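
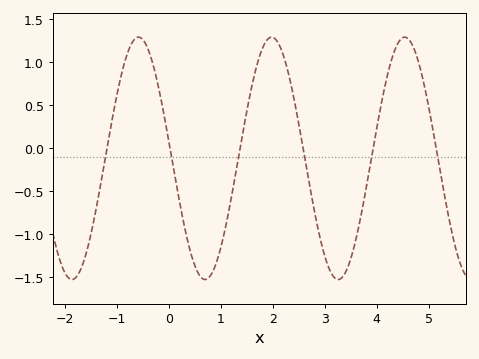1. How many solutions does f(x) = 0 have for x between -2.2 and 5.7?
6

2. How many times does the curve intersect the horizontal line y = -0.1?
6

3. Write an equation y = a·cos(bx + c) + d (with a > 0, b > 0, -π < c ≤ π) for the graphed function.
y = 1.41cos(2.5x + 1.4) - 0.12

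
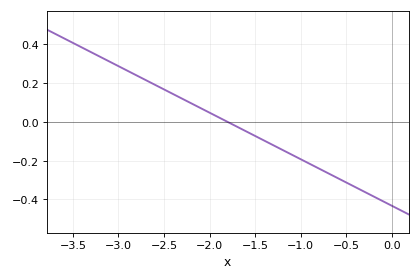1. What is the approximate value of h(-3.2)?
0.336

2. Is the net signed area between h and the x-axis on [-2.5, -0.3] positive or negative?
negative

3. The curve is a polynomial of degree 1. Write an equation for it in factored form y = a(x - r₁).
y = -0.24(x + 1.8)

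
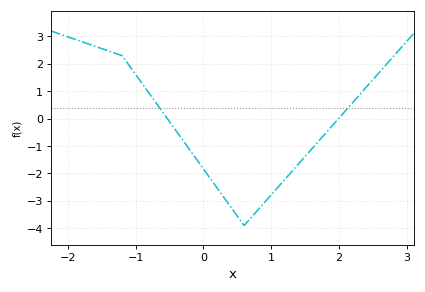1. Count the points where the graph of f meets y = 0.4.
2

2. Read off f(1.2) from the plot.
-2.2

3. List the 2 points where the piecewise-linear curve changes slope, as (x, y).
(-1.2, 2.3); (0.6, -3.9)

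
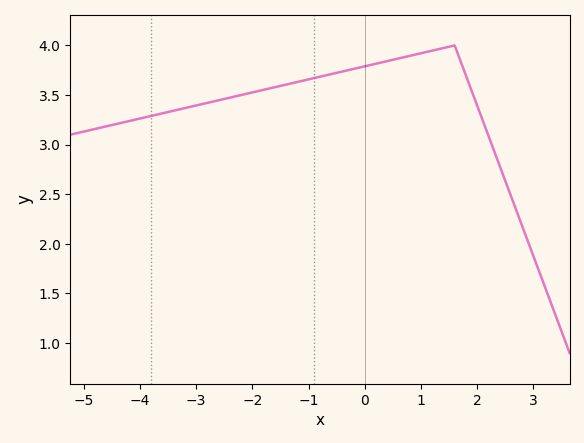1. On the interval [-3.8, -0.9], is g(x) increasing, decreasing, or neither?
increasing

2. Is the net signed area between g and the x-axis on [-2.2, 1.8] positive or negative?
positive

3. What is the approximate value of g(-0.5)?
3.72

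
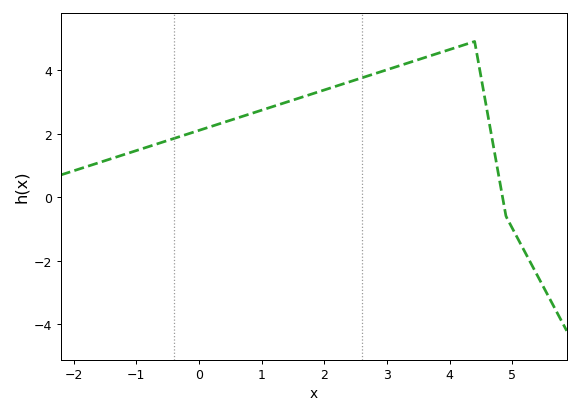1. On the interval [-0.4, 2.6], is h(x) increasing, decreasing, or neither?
increasing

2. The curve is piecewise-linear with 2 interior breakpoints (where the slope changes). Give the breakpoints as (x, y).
(4.4, 4.9); (4.9, -0.6)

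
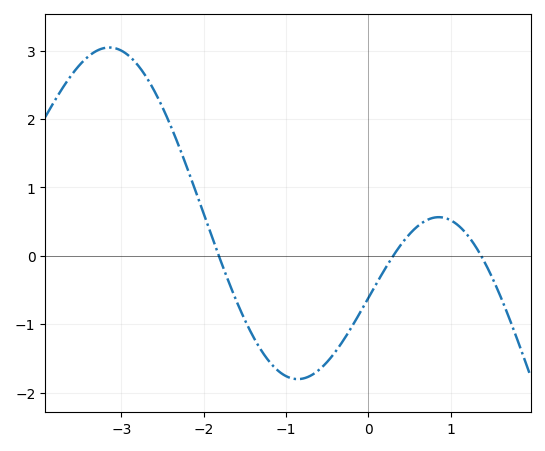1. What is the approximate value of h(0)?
-0.6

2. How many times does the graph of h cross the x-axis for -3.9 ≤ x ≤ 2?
3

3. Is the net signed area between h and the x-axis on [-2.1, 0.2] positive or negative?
negative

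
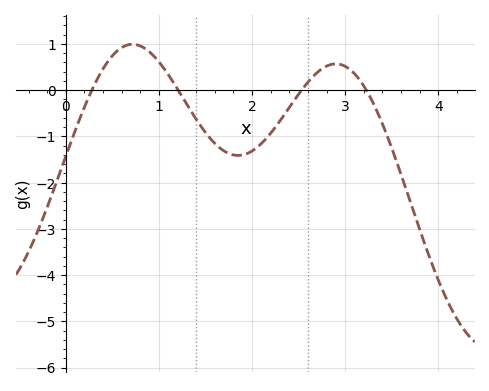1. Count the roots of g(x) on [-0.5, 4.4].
4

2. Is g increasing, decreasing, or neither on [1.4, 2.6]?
neither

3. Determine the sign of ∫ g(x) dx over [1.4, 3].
negative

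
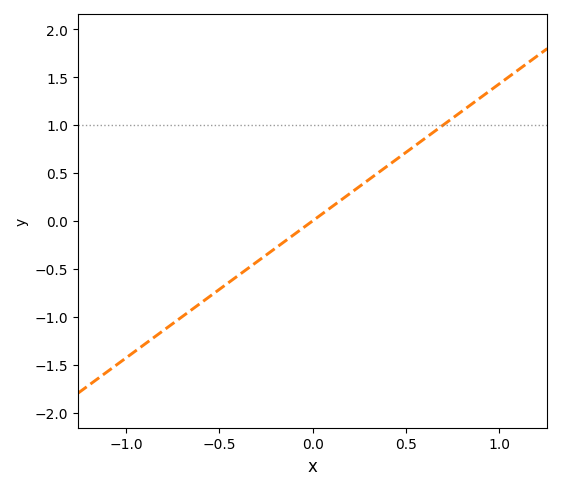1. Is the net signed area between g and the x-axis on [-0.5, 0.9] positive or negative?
positive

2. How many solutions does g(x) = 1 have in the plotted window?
1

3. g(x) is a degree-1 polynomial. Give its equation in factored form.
y = 1.43(x - 0)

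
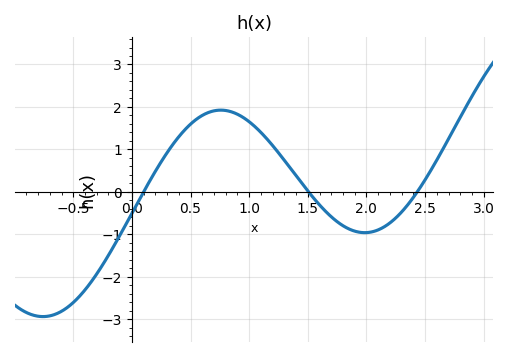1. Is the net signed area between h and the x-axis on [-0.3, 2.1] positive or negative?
positive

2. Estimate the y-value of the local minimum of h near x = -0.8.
-2.9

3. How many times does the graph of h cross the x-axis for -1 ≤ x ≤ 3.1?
3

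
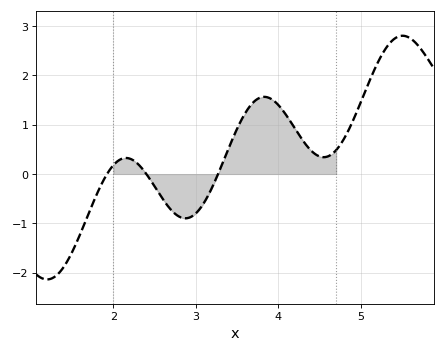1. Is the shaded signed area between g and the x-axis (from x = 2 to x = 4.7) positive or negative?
positive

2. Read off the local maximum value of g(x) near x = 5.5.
2.8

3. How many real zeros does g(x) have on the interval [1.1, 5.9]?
3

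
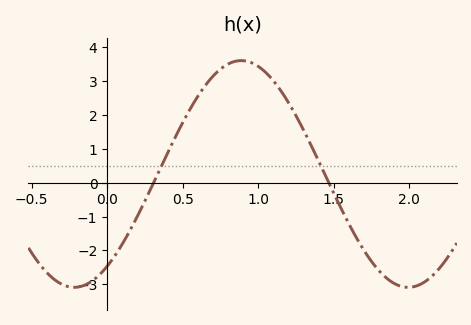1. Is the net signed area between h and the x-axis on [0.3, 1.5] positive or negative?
positive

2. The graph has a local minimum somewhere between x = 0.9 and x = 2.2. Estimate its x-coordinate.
1.99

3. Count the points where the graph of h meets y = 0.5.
2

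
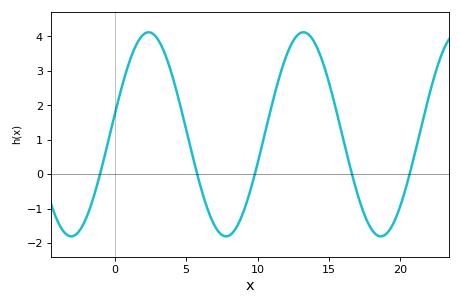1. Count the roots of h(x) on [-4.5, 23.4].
5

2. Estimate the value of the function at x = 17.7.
-1.4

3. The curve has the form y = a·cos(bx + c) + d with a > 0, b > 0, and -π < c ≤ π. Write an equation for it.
y = 2.96cos(0.58x - 1.4) + 1.16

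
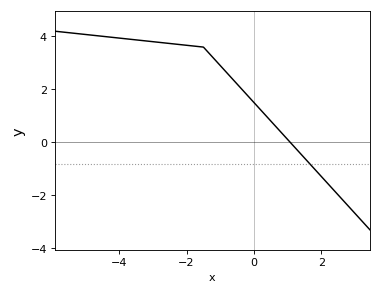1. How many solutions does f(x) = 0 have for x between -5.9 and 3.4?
1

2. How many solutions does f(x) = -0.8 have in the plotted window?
1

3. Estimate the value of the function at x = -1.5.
3.6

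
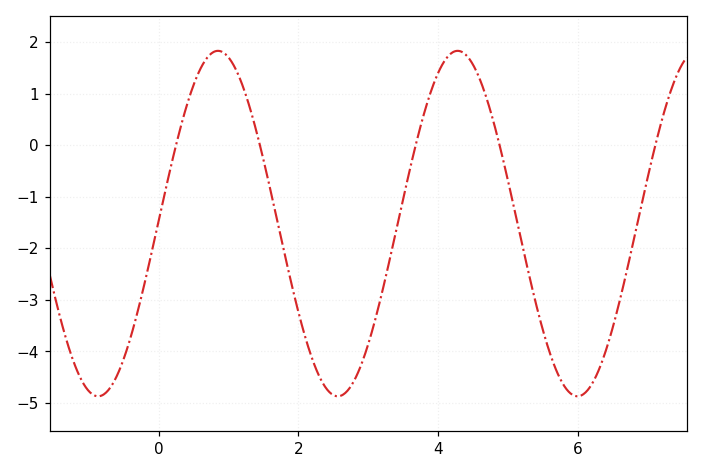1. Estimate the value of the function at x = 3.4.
-1.66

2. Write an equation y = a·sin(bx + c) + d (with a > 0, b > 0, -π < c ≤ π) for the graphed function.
y = 3.35sin(1.83x + 0.02) - 1.52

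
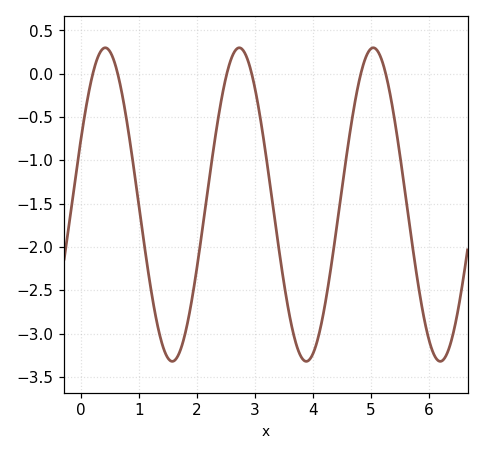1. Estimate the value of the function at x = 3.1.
-0.547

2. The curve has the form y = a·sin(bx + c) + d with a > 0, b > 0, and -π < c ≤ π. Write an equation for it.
y = 1.81sin(2.72x + 0.432) - 1.51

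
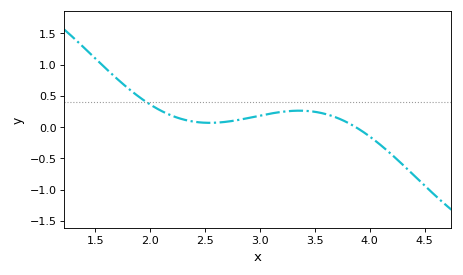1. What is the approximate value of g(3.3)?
0.26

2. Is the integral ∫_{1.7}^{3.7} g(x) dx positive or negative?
positive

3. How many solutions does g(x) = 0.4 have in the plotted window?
1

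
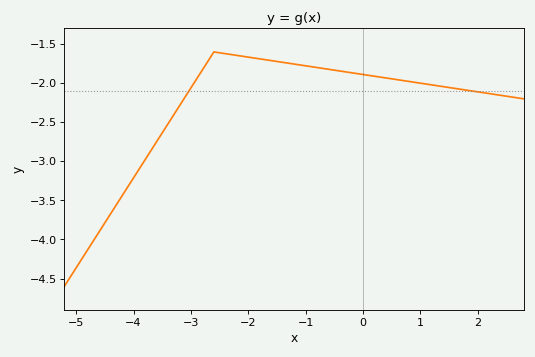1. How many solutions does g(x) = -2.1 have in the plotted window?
2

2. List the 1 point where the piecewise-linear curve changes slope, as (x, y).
(-2.6, -1.6)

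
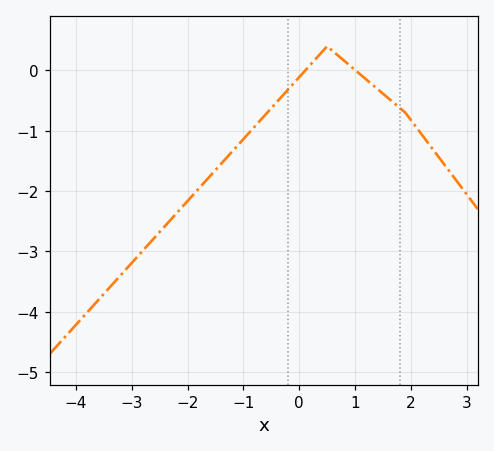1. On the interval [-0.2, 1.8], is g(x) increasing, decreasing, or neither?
neither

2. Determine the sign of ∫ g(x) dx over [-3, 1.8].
negative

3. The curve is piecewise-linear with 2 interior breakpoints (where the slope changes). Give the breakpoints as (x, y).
(0.5, 0.4); (1.9, -0.7)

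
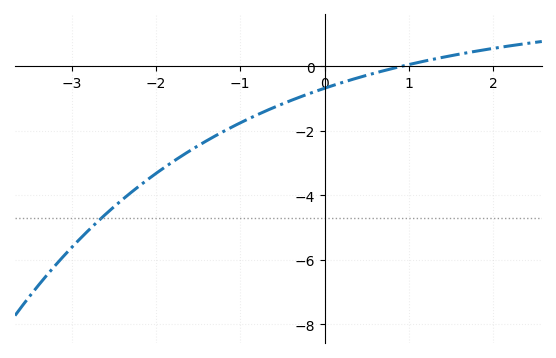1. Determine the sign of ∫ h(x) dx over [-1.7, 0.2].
negative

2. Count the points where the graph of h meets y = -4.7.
1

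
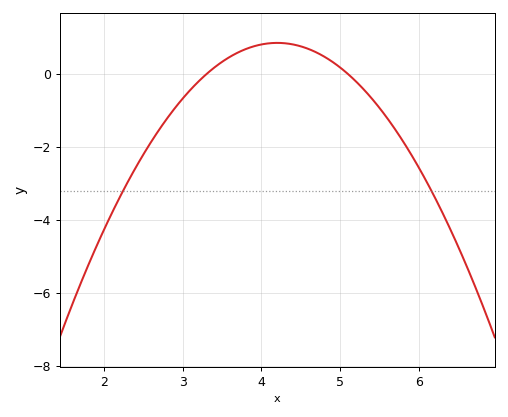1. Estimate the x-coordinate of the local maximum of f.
4.2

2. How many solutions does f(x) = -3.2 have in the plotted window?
2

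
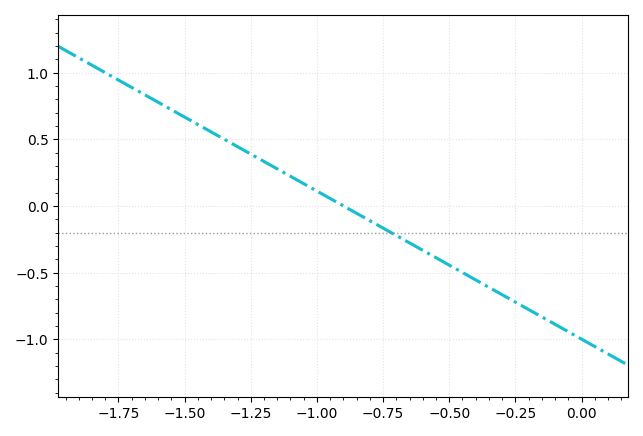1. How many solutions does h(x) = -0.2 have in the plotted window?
1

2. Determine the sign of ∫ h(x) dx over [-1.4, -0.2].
negative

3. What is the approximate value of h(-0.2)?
-0.8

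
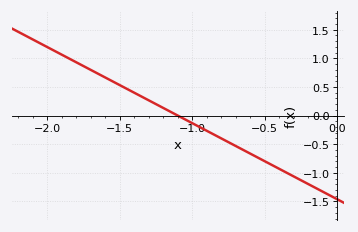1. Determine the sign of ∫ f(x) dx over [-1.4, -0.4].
negative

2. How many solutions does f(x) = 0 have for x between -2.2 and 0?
1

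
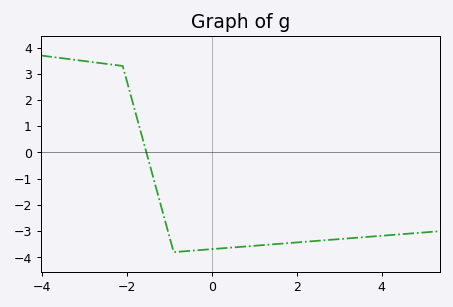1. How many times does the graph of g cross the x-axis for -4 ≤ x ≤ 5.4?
1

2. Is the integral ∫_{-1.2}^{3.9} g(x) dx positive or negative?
negative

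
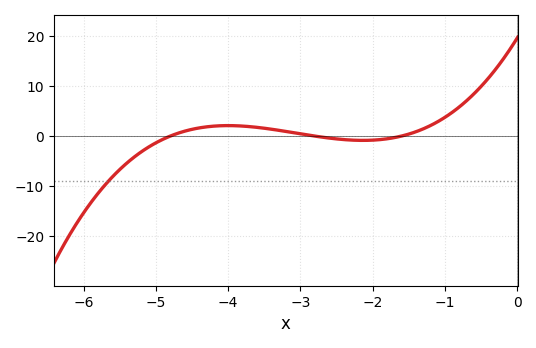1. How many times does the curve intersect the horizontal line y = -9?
1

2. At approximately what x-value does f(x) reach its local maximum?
-4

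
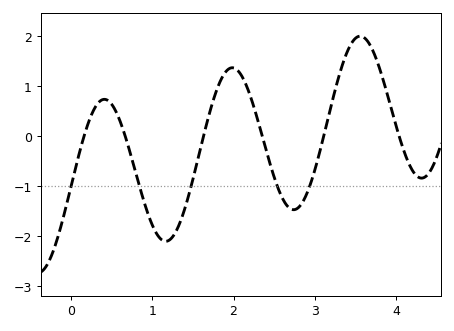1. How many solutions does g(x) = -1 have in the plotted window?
5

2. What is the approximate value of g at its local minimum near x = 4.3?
-0.841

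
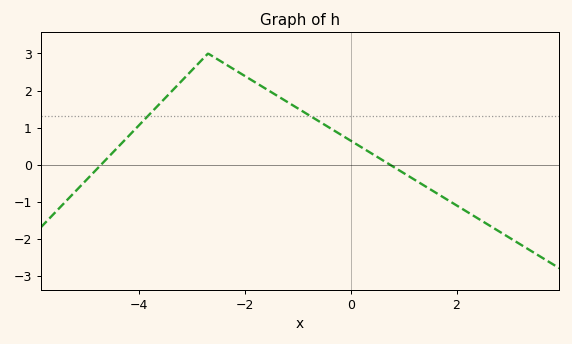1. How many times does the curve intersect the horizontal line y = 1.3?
2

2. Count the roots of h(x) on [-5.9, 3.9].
2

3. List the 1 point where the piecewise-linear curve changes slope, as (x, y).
(-2.7, 3)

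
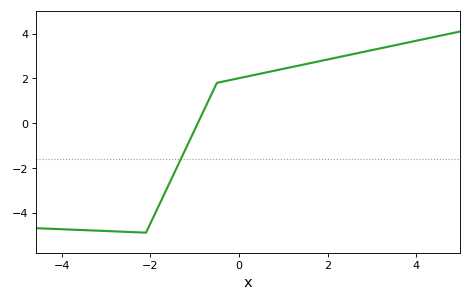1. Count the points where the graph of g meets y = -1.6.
1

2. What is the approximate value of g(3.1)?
3.4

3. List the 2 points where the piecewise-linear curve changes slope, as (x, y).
(-2.1, -4.9); (-0.5, 1.8)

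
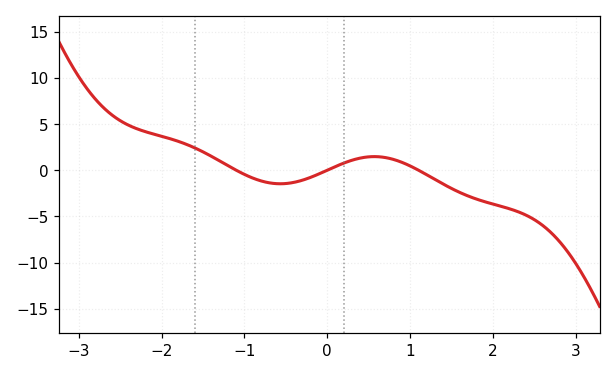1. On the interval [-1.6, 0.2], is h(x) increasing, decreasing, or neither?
neither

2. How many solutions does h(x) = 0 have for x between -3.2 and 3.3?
3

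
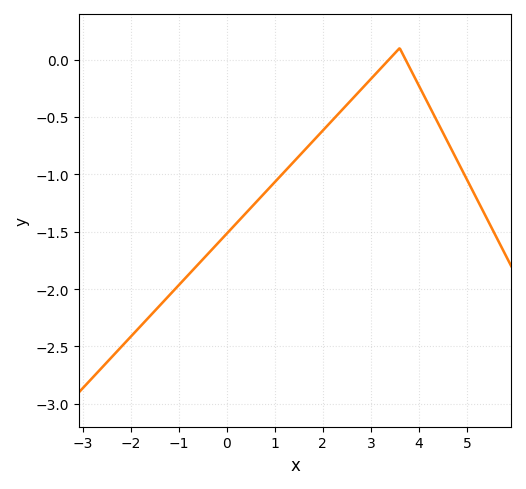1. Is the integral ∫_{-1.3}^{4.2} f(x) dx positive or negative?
negative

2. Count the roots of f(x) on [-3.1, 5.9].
2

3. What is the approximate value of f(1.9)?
-0.664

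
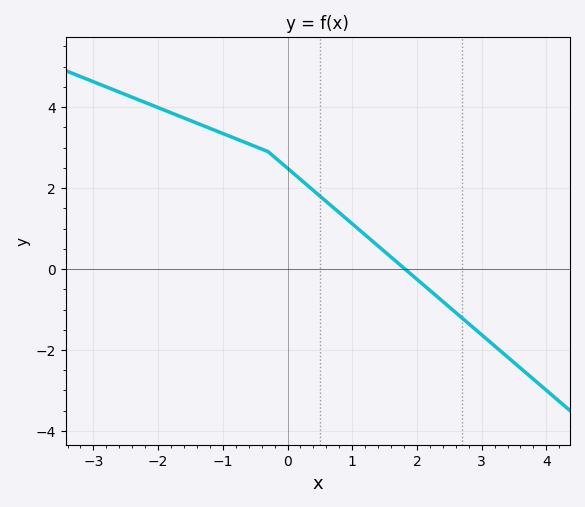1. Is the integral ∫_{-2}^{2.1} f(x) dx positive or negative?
positive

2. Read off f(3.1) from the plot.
-1.76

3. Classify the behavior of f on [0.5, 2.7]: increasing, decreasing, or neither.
decreasing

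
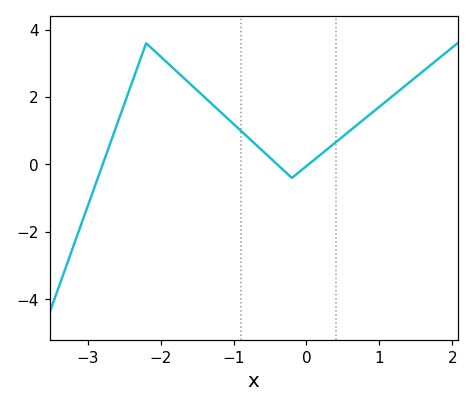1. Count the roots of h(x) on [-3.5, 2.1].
3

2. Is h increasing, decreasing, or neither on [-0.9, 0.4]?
neither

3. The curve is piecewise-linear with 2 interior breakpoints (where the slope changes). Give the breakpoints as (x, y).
(-2.2, 3.6); (-0.2, -0.4)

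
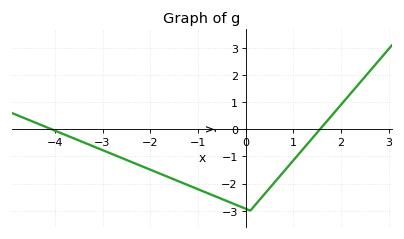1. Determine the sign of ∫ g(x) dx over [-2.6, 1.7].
negative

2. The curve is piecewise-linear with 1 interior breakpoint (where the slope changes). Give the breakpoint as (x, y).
(0.1, -3)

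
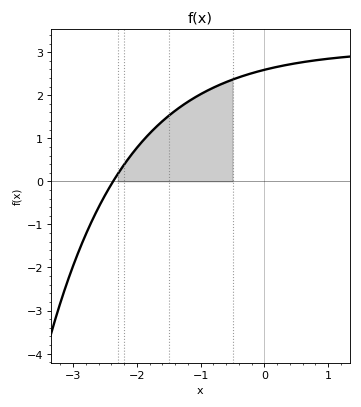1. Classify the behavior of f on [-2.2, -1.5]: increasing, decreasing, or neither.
increasing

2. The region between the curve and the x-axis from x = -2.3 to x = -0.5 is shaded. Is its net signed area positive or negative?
positive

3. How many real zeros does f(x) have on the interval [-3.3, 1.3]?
1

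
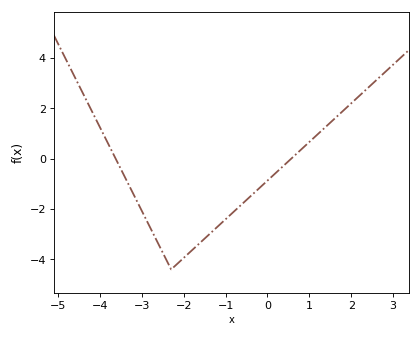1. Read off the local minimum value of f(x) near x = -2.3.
-4.4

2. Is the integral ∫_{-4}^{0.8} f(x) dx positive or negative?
negative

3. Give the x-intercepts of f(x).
-3.6, 0.6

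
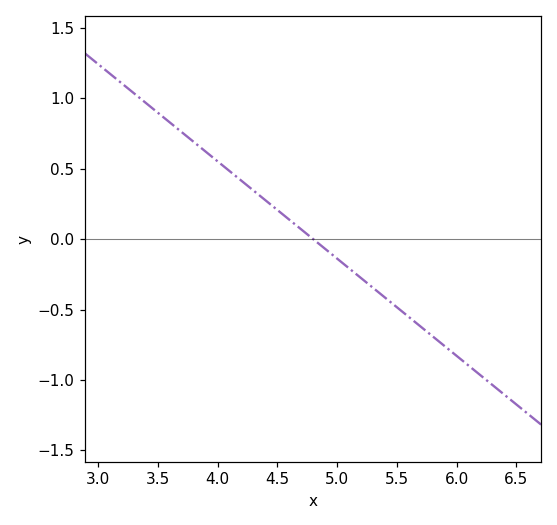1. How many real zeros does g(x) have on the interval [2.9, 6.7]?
1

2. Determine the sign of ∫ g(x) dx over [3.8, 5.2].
positive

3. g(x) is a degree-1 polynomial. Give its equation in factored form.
y = -0.69(x - 4.8)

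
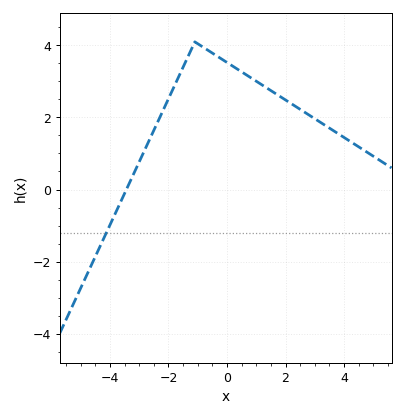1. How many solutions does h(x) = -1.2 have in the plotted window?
1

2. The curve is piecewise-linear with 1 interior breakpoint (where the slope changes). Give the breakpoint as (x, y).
(-1.1, 4.1)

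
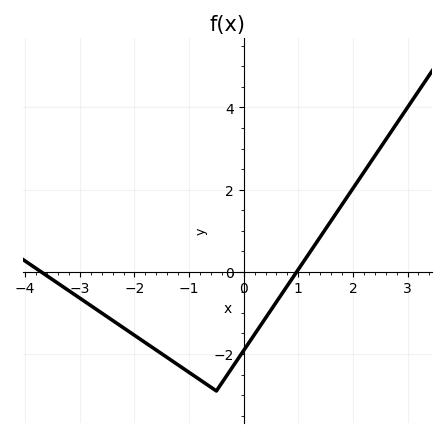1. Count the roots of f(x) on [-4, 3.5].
2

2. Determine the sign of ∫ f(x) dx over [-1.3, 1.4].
negative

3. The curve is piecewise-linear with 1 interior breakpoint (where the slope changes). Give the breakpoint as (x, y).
(-0.5, -2.9)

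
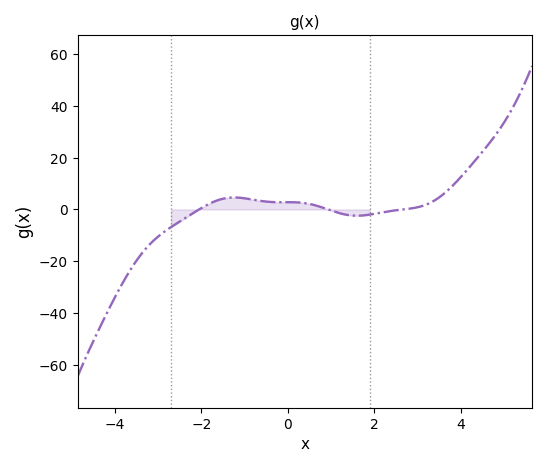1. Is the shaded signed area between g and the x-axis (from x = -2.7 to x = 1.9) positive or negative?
positive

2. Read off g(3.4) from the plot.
4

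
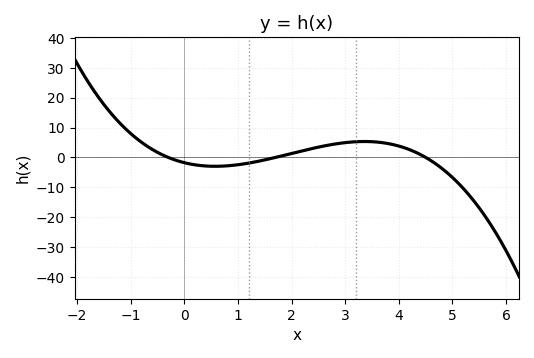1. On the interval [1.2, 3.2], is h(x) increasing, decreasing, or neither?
increasing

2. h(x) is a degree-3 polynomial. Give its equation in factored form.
y = -0.77(x + 0.3)(x - 1.7)(x - 4.5)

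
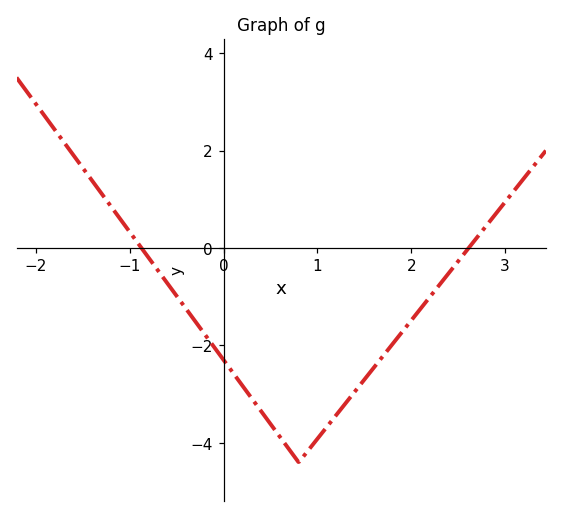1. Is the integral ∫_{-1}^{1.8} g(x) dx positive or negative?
negative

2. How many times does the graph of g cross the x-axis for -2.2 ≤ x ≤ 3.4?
2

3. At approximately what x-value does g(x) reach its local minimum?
0.8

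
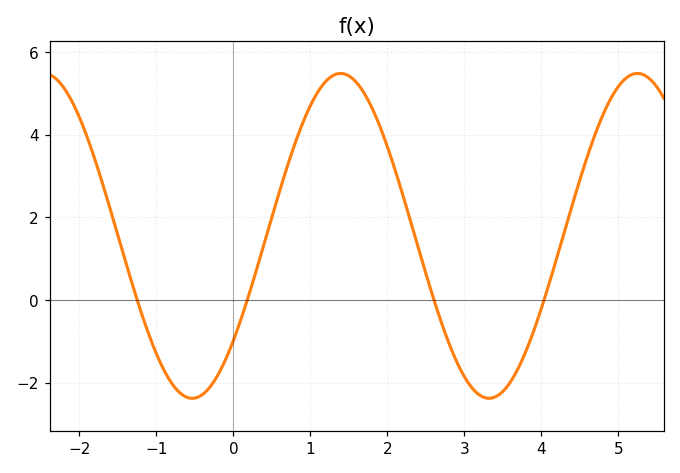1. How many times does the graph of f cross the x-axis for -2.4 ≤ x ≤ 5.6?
4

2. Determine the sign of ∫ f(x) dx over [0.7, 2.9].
positive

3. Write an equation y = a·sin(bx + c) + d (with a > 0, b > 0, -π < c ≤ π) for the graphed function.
y = 3.93sin(1.63x - 0.7) + 1.55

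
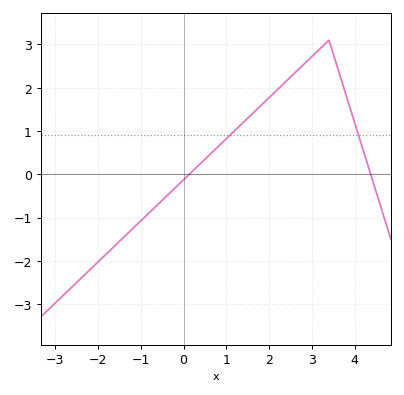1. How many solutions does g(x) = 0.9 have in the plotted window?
2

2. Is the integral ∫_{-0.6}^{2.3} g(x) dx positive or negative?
positive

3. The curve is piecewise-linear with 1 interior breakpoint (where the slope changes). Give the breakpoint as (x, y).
(3.4, 3.1)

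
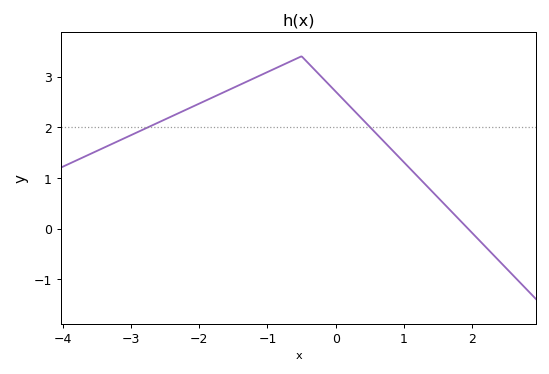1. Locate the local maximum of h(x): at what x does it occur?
-0.5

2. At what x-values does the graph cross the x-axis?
1.9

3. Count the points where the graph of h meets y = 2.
2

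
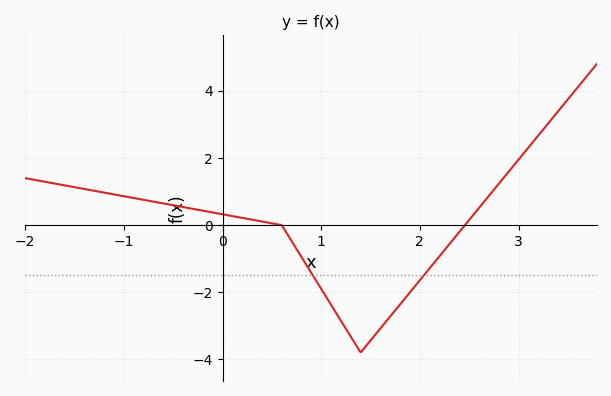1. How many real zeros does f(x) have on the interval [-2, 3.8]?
2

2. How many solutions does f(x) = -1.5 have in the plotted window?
2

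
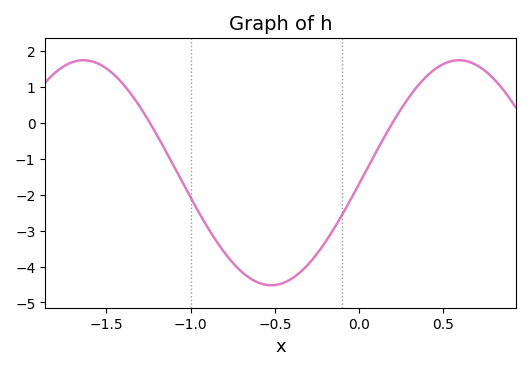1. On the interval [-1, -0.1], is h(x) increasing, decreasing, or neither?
neither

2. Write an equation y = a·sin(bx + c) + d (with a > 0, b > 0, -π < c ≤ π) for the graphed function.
y = 3.13sin(2.82x - 0.1) - 1.39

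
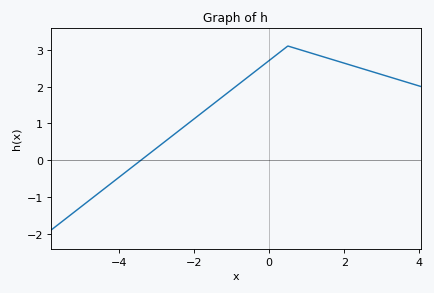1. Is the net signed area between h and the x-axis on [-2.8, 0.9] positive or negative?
positive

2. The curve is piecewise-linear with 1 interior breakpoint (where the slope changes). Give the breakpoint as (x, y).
(0.5, 3.1)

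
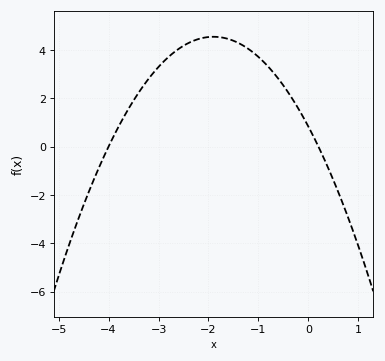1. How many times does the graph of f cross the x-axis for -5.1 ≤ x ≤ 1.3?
2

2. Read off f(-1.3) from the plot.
4.2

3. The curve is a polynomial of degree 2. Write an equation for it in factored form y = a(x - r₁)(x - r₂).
y = -1.03(x + 4)(x - 0.2)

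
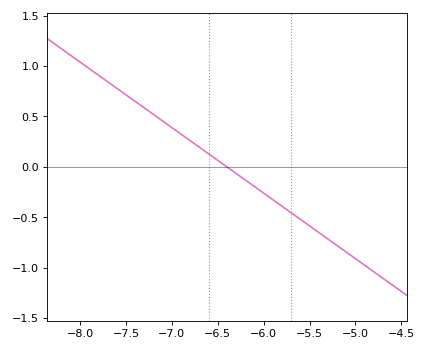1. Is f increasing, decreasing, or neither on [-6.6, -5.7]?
decreasing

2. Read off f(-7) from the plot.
0.39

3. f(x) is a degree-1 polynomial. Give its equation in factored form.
y = -0.65(x + 6.4)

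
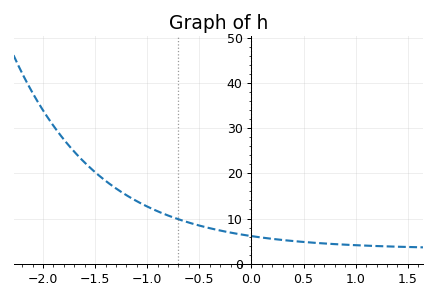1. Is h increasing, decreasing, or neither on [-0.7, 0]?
decreasing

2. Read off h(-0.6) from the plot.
9.1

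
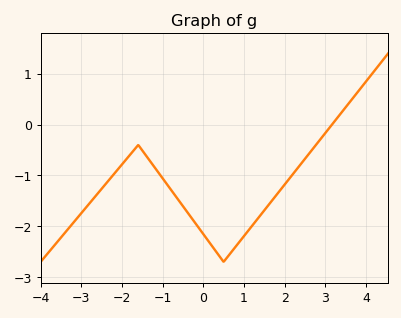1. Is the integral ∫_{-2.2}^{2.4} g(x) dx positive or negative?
negative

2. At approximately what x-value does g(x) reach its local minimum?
0.6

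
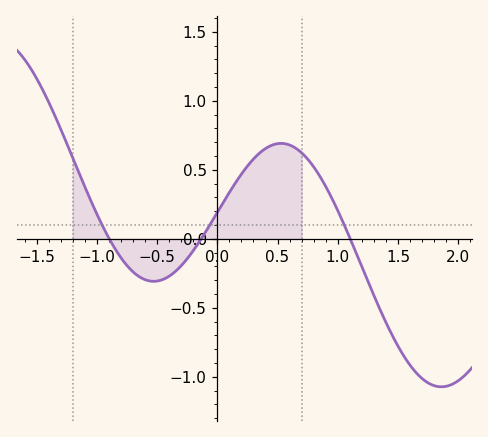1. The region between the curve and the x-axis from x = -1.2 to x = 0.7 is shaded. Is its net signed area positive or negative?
positive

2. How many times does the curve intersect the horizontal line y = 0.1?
3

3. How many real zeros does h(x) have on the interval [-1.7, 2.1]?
3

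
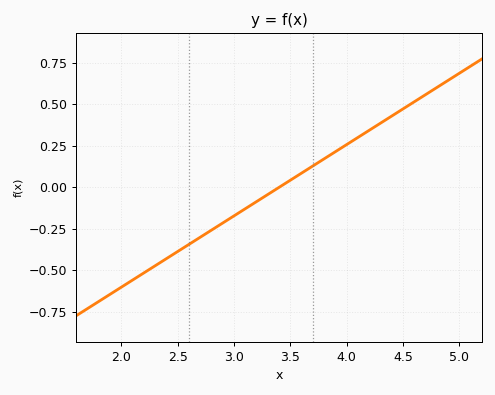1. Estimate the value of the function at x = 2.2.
-0.516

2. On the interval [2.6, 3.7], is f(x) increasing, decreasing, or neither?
increasing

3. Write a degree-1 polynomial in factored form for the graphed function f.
y = 0.43(x - 3.4)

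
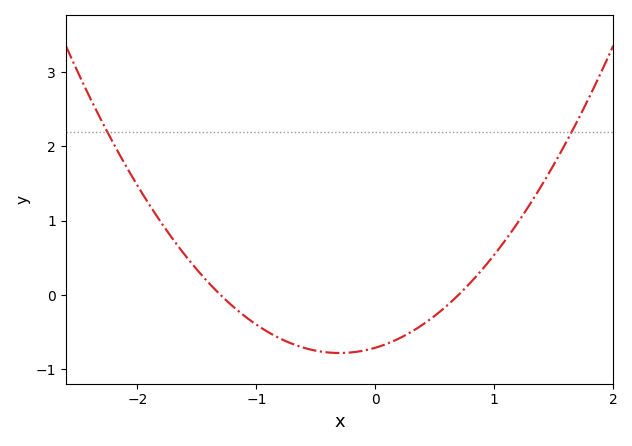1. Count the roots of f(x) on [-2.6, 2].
2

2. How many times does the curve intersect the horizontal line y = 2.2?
2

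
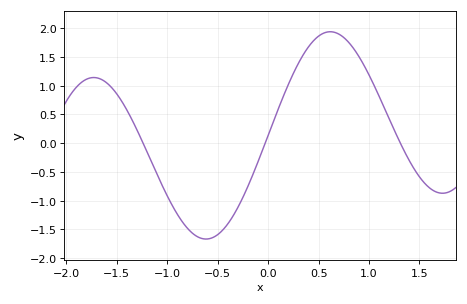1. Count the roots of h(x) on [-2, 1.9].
3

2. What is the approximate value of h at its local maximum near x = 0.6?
1.94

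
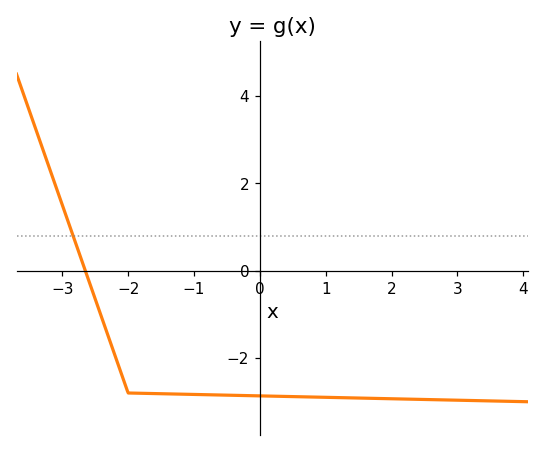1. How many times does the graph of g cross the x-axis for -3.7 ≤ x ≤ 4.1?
1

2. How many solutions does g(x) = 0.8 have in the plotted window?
1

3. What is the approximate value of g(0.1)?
-2.87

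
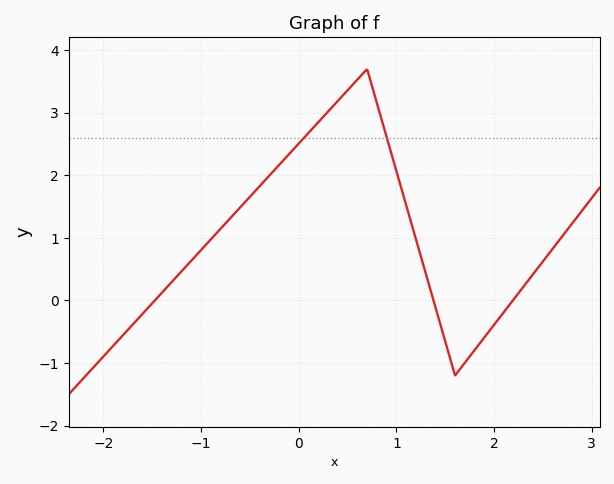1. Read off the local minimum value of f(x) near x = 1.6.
-1.2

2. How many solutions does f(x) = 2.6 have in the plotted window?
2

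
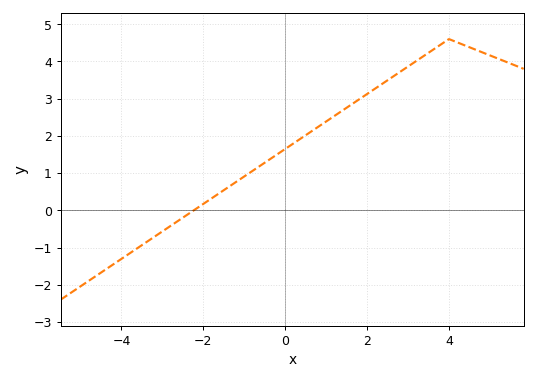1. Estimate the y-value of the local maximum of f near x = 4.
4.6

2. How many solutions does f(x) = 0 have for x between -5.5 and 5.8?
1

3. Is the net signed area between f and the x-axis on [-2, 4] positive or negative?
positive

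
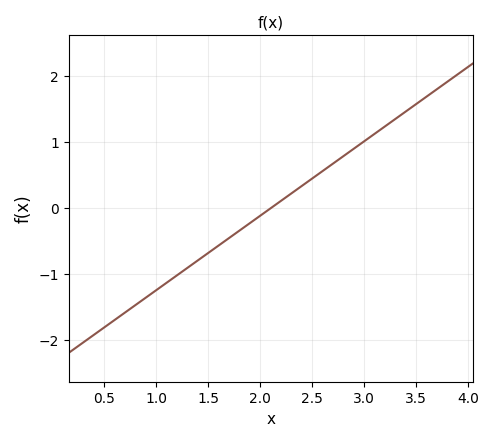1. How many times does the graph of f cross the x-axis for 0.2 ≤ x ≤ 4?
1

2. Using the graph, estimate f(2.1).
0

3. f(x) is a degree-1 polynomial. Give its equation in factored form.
y = 1.13(x - 2.1)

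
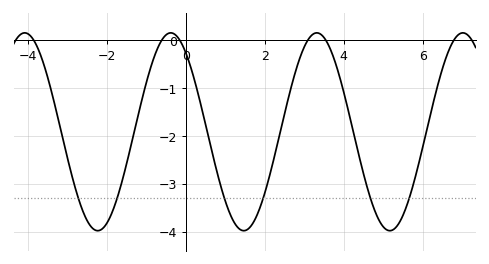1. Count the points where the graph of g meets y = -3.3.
6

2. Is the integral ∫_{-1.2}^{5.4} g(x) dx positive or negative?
negative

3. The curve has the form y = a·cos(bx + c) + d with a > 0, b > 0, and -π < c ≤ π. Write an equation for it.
y = 2.07cos(1.7x + 0.64) - 1.91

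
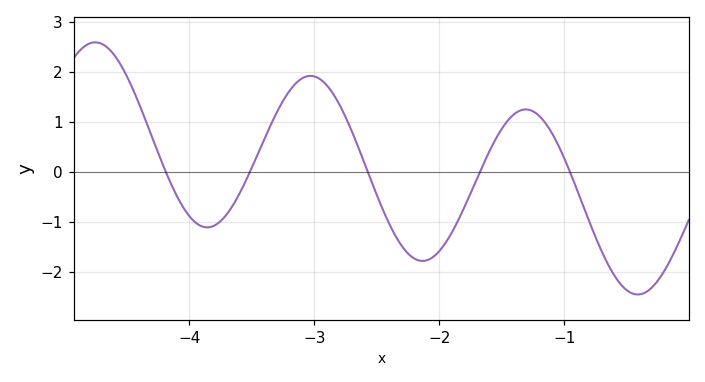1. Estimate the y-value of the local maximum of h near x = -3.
1.9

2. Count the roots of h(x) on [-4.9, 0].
5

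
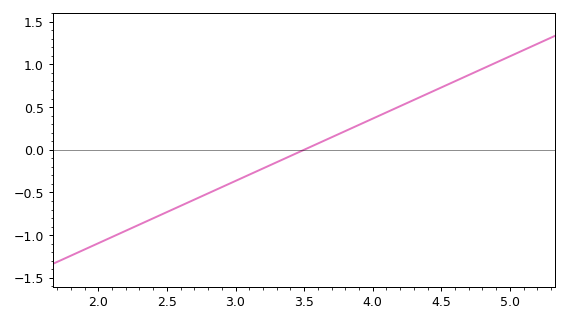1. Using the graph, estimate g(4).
0.35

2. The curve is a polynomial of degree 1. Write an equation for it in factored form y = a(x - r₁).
y = 0.73(x - 3.5)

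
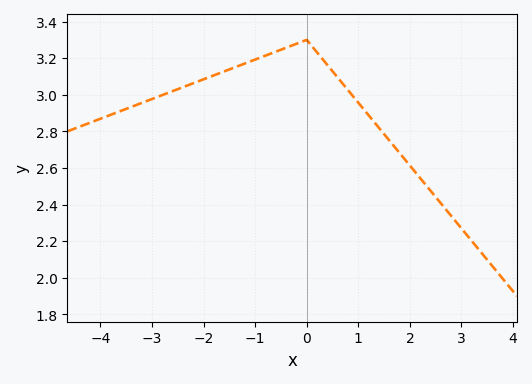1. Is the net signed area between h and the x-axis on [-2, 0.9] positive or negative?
positive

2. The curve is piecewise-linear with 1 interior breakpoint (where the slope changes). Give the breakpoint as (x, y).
(0, 3.3)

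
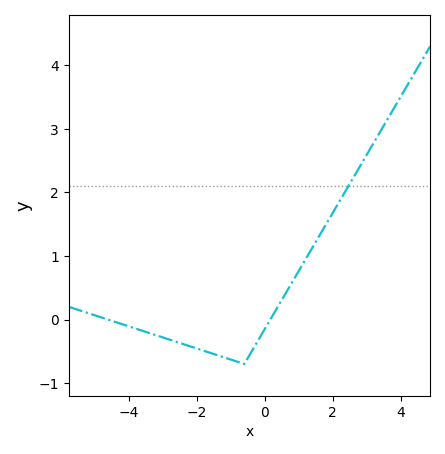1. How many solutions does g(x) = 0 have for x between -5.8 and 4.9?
2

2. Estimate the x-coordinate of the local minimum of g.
-0.6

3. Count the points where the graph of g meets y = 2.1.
1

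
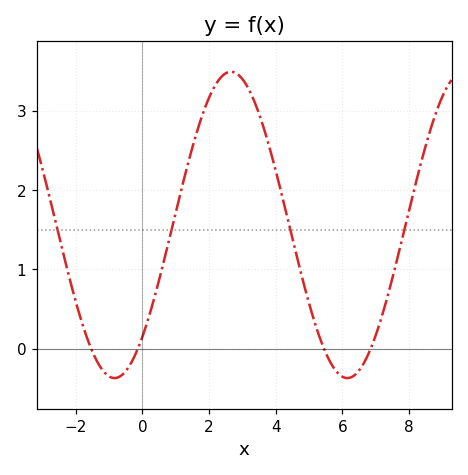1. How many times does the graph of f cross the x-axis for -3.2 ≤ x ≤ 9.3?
4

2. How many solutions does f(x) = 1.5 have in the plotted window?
4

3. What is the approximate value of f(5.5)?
-0.053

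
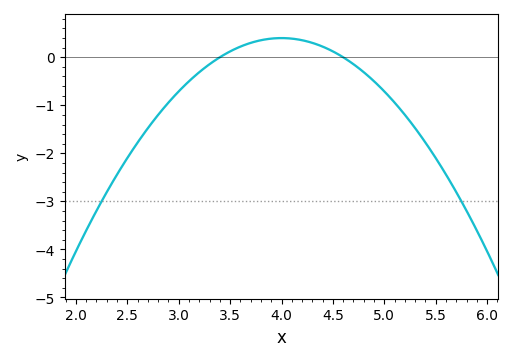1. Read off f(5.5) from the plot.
-2.1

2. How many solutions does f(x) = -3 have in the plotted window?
2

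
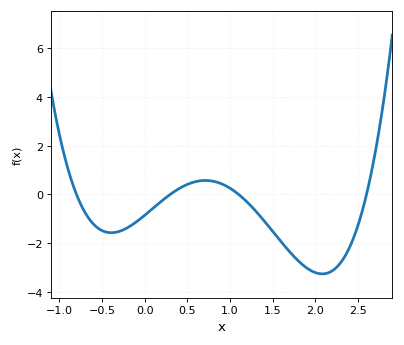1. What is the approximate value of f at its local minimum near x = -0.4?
-1.6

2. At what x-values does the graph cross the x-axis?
-0.8, 0.3, 1.1, 2.6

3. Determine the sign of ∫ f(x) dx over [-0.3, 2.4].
negative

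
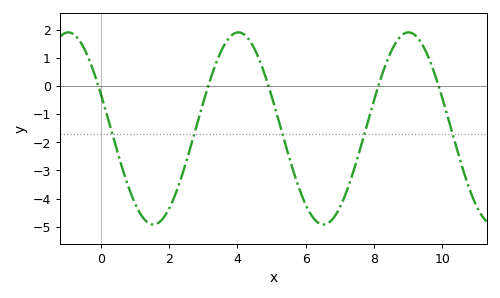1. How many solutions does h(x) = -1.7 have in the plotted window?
5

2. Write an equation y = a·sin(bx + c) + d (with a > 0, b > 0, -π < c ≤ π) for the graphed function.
y = 3.41sin(1.26x + 2.78) - 1.51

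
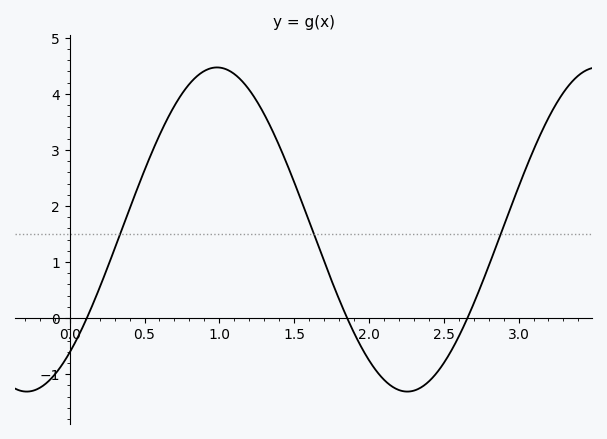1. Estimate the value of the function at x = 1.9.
-0.261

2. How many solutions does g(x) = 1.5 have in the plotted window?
3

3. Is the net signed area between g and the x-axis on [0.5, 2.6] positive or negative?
positive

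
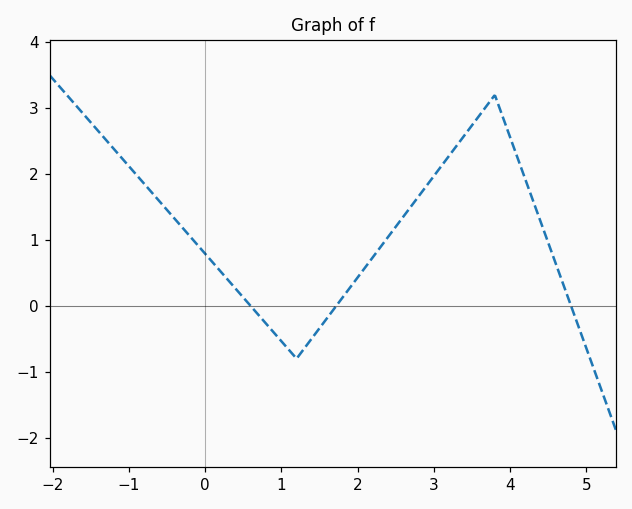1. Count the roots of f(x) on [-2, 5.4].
3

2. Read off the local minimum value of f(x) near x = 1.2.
-0.798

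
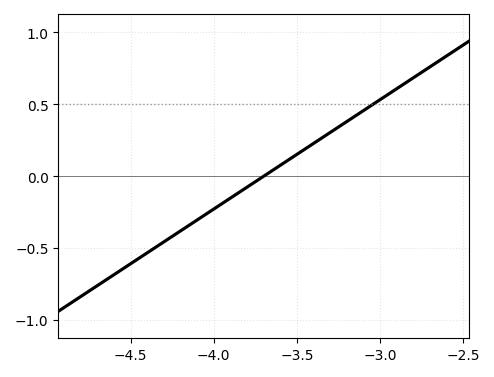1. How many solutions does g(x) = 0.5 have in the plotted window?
1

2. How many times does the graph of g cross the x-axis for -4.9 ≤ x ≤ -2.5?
1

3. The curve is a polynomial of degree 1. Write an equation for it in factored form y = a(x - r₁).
y = 0.76(x + 3.7)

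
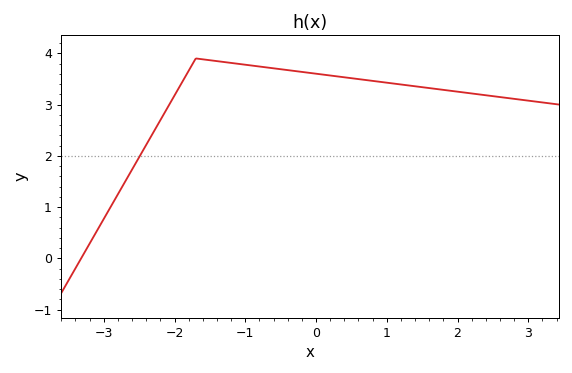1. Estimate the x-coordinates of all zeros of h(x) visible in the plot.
-3.32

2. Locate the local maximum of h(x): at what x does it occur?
-1.7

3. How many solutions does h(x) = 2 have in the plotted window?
1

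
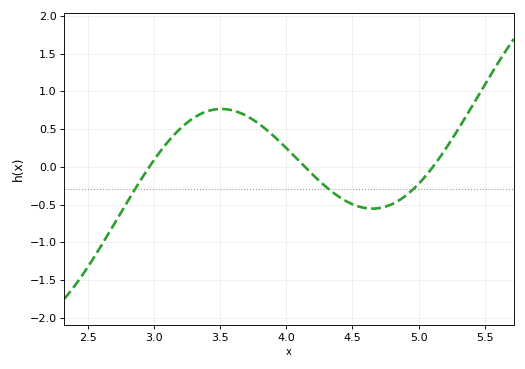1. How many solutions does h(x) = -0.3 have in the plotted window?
3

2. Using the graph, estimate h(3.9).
0.4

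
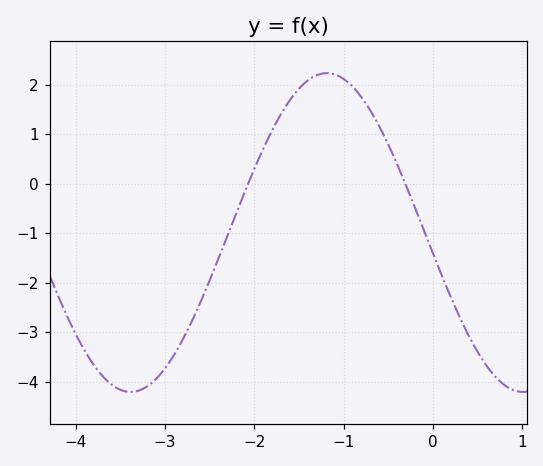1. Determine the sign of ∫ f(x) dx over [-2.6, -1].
positive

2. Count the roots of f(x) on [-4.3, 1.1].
2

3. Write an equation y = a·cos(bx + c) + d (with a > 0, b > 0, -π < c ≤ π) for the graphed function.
y = 3.22cos(1.4x + 1.7) - 0.99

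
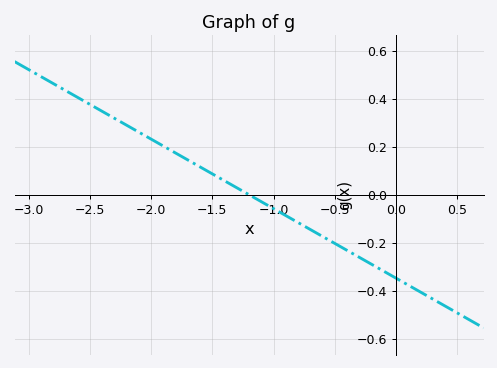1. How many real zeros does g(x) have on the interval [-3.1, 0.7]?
1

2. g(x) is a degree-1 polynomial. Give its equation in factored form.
y = -0.29(x + 1.2)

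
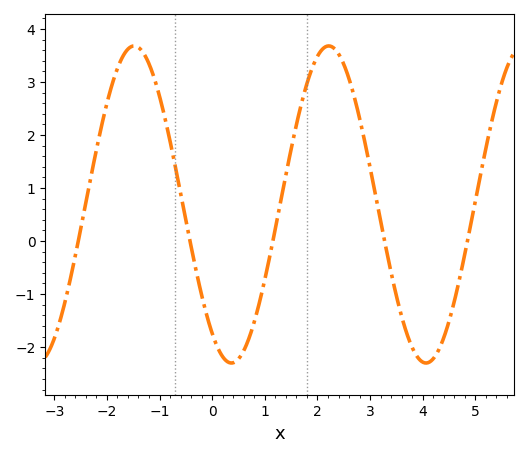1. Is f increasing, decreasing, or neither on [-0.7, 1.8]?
neither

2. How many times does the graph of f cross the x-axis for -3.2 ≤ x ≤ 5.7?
5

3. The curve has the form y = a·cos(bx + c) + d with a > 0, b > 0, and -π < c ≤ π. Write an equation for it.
y = 2.99cos(1.7x + 2.5) + 0.69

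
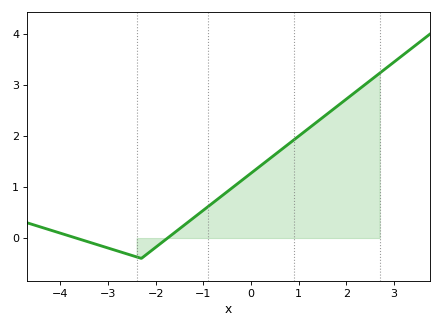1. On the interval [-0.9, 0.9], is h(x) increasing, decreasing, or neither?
increasing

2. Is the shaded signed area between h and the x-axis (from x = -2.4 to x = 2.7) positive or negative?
positive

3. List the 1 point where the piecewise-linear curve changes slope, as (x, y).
(-2.3, -0.4)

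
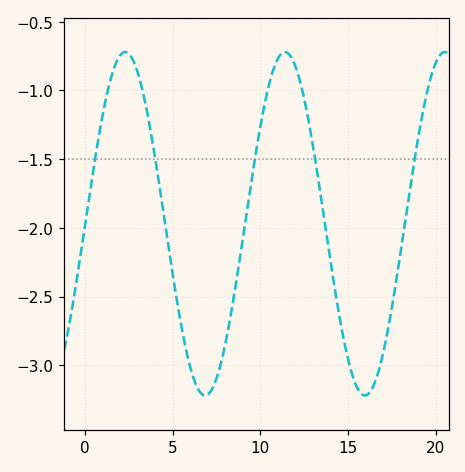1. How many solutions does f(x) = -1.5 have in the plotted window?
5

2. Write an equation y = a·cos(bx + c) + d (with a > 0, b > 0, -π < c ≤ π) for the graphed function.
y = 1.25cos(0.69x - 1.58) - 1.97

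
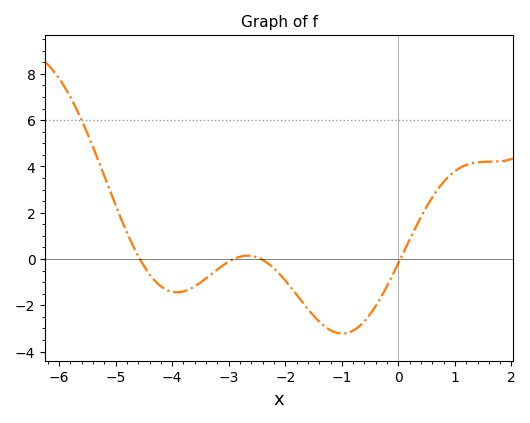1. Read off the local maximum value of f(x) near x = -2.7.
0.143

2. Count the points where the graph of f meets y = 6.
1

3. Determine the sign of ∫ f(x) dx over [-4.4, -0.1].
negative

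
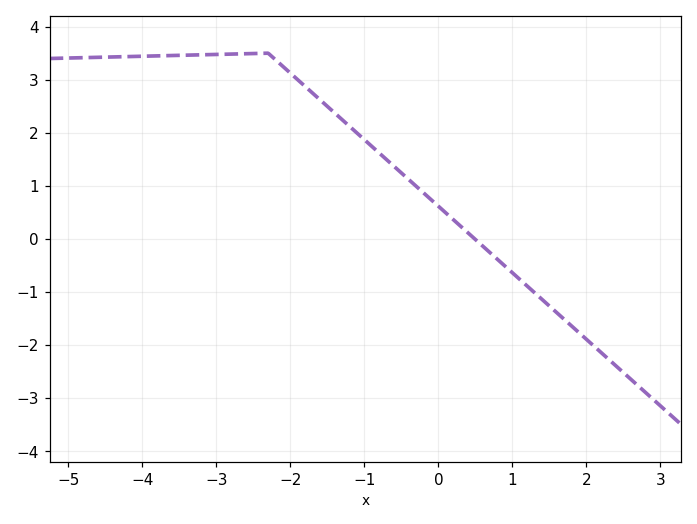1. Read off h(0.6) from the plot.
-0.135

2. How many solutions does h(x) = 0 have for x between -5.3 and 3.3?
1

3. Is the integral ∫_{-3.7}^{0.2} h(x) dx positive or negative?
positive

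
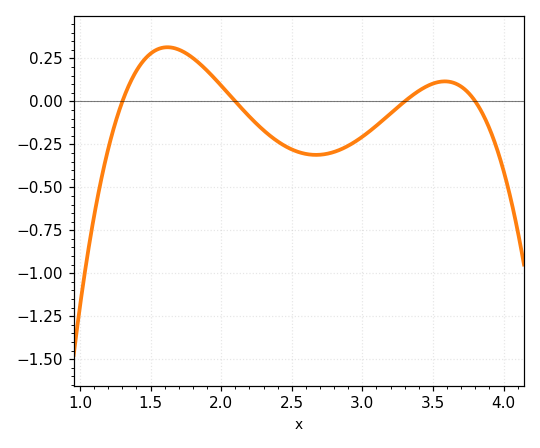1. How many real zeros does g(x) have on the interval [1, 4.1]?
4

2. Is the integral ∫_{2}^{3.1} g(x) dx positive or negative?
negative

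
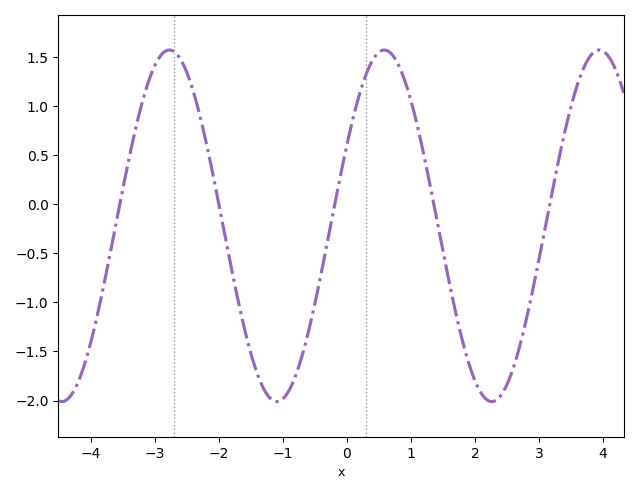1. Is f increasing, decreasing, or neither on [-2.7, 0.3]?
neither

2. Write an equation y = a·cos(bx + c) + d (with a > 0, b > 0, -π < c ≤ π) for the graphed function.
y = 1.79cos(1.87x - 1.09) - 0.22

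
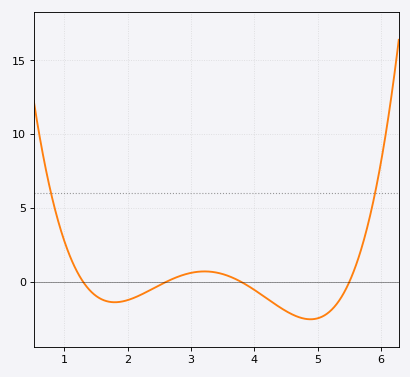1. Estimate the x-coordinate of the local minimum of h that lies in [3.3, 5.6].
4.9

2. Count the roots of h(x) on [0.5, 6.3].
4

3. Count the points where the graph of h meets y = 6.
2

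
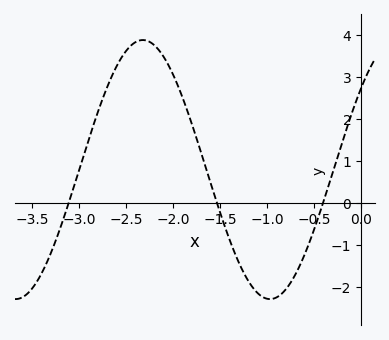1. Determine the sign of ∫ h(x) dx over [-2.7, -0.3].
positive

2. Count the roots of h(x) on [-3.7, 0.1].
3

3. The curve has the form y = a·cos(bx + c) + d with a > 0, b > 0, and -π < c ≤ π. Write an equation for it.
y = 3.08cos(2.32x - 0.892) + 0.79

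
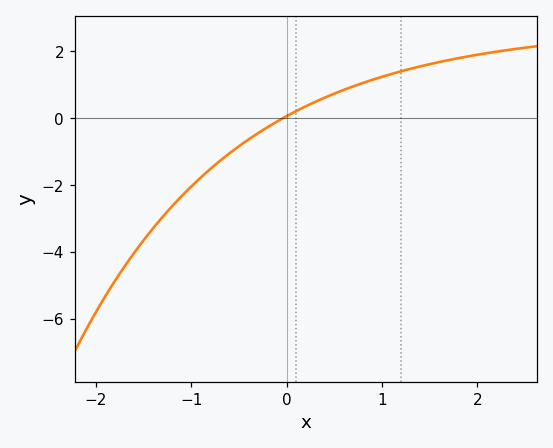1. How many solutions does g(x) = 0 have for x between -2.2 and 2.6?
1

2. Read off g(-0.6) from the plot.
-1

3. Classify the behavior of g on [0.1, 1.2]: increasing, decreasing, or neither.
increasing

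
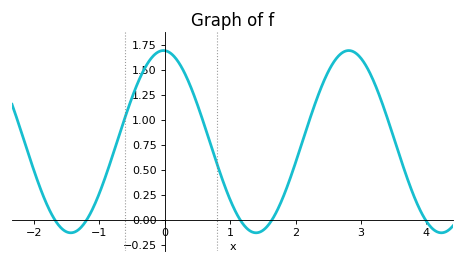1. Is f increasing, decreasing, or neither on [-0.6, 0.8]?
neither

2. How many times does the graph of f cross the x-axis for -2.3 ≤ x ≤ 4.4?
5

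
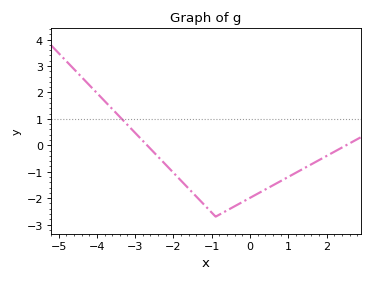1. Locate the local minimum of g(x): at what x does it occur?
-0.8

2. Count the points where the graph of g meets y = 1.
1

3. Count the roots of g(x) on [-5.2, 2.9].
2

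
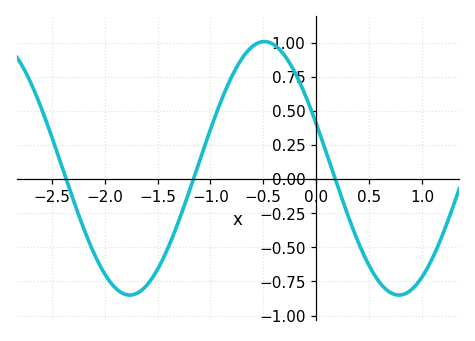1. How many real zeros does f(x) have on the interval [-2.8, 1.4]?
3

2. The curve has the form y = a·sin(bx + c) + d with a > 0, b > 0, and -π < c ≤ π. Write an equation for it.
y = 0.93sin(2.47x + 2.78) + 0.08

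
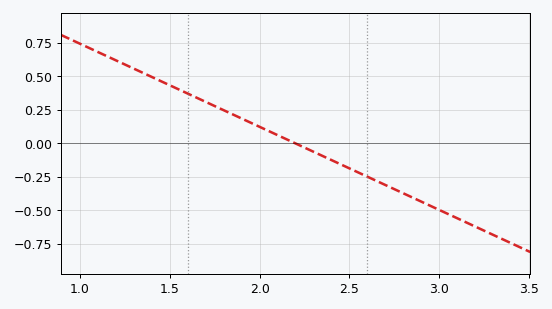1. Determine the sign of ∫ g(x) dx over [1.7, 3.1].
negative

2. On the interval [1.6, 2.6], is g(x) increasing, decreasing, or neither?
decreasing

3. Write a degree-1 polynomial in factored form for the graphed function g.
y = -0.62(x - 2.2)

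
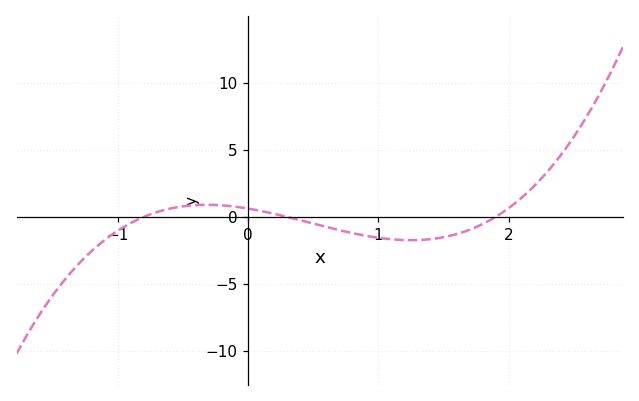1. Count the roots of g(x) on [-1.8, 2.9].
3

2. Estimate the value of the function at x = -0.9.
-0.5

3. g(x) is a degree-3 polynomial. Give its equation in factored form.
y = 1.37(x + 0.8)(x - 0.3)(x - 1.9)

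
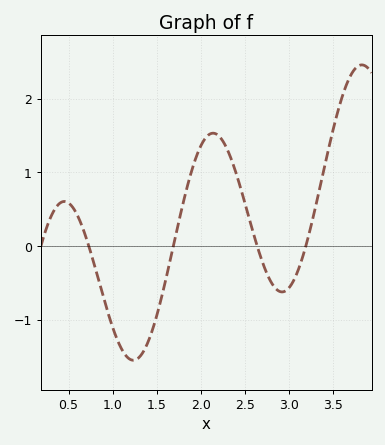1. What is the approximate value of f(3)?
-0.6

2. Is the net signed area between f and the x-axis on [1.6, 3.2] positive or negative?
positive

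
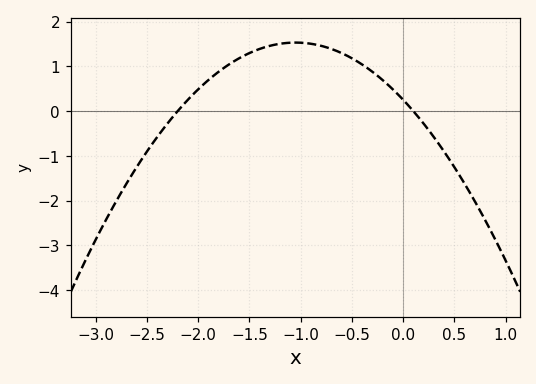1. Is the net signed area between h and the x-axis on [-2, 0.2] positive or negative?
positive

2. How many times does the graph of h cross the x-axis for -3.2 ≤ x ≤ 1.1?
2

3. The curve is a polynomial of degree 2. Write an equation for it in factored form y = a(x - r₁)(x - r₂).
y = -1.16(x + 2.2)(x - 0.1)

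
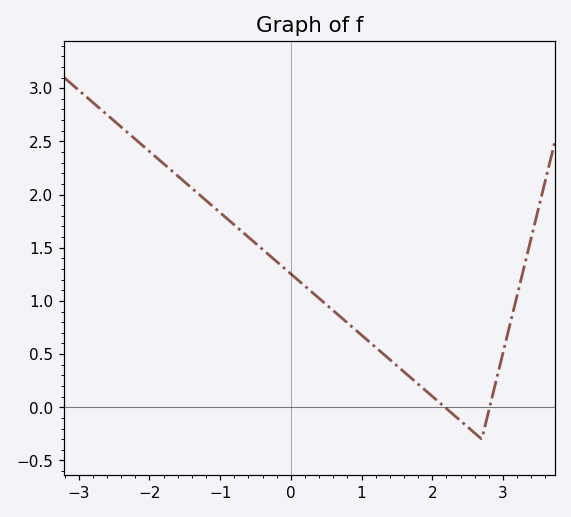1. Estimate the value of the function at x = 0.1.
1.2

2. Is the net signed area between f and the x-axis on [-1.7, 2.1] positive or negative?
positive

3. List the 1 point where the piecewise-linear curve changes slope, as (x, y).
(2.7, -0.3)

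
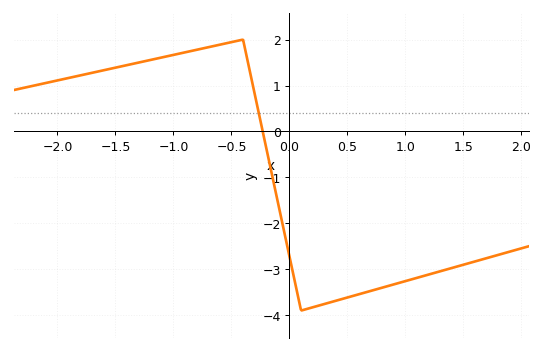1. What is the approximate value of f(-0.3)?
0.8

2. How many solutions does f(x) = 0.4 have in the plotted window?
1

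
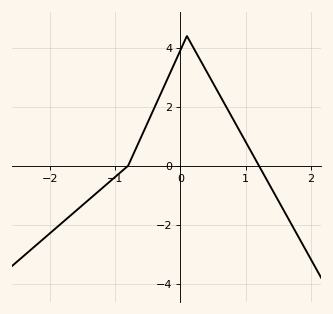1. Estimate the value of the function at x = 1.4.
-0.78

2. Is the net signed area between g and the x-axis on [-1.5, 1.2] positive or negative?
positive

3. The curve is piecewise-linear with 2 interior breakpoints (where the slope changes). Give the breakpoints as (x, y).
(-0.8, 0); (0.1, 4.4)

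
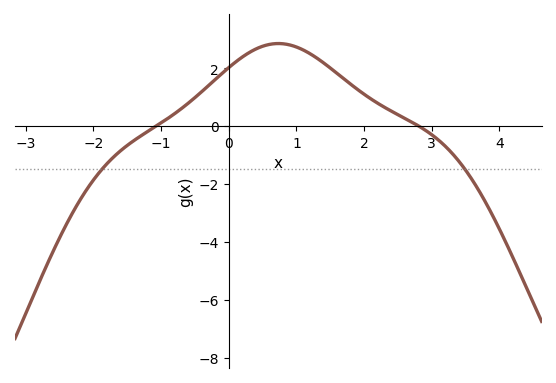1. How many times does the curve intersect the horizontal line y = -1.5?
2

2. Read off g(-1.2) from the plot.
-0.192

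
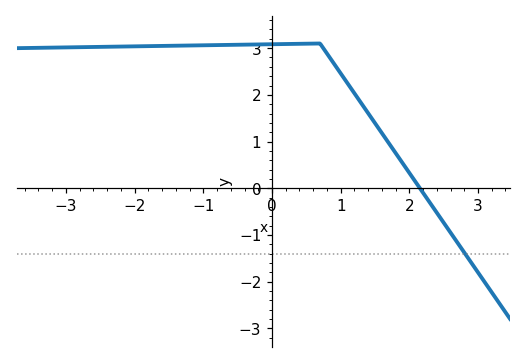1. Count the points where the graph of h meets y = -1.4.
1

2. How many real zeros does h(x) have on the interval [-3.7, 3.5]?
1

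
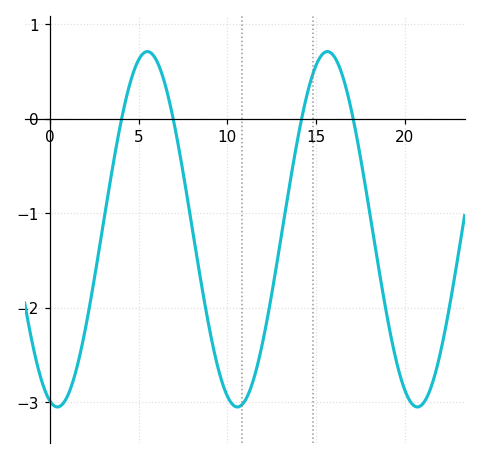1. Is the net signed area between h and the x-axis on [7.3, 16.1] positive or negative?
negative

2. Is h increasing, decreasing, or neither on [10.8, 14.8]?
increasing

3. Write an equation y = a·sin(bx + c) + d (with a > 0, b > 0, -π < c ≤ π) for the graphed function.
y = 1.88sin(0.62x - 1.84) - 1.17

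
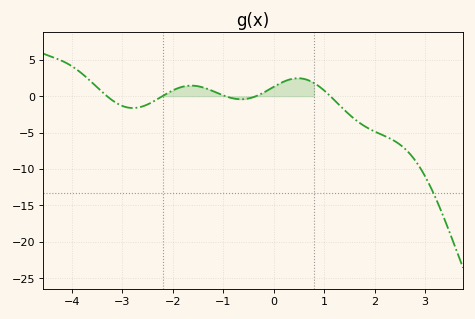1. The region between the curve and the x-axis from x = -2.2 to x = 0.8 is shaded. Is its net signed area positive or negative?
positive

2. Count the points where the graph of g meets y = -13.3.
1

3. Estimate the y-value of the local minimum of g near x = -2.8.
-1.5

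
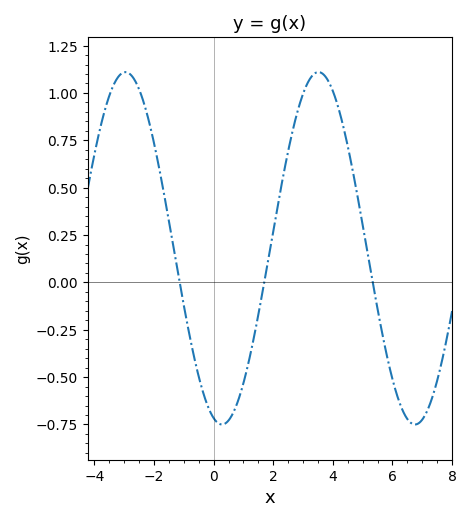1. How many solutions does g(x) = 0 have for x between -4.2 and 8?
3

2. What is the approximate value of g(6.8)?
-0.749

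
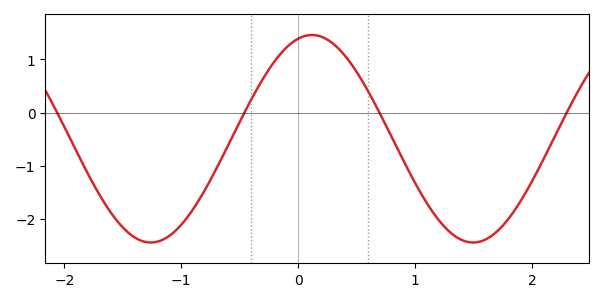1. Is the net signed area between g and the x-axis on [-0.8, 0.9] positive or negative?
positive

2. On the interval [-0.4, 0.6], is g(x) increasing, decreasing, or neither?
neither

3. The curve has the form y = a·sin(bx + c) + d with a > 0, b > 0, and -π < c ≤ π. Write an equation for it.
y = 1.95sin(2.28x + 1.3) - 0.49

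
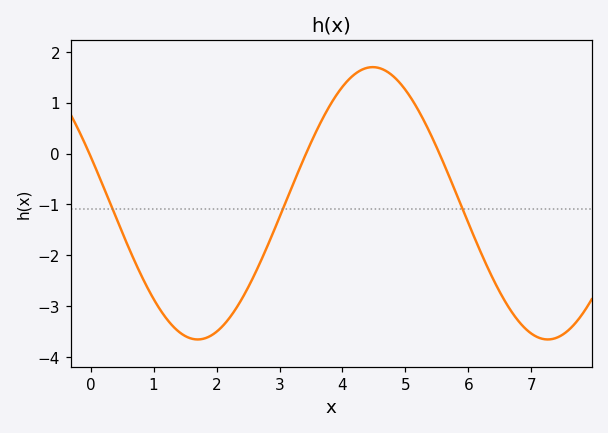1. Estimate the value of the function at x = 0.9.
-2.6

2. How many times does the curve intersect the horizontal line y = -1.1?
3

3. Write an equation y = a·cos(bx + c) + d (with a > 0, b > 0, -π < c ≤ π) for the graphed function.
y = 2.68cos(1.1x + 1.2) - 0.98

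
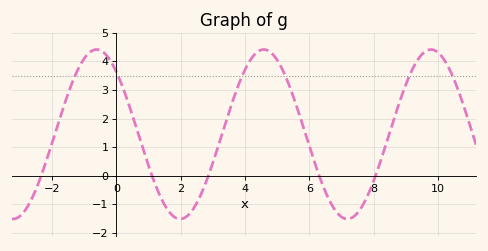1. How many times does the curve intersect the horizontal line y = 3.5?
6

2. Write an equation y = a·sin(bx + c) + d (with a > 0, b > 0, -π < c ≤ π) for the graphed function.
y = 2.96sin(1.2x + 2.3) + 1.45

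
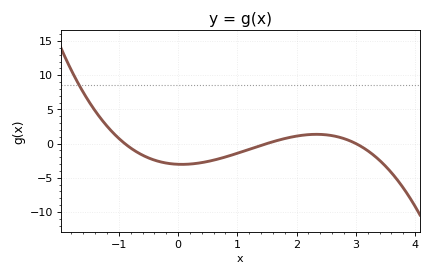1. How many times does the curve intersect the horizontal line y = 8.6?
1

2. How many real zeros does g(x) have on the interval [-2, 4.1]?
3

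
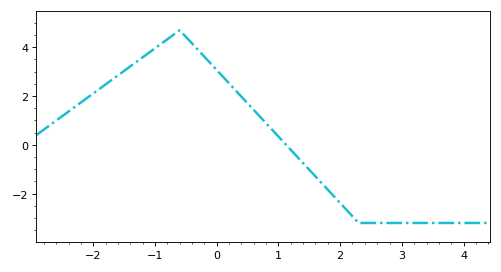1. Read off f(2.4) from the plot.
-3.2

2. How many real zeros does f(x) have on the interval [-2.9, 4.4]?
1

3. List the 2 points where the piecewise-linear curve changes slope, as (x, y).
(-0.6, 4.7); (2.3, -3.2)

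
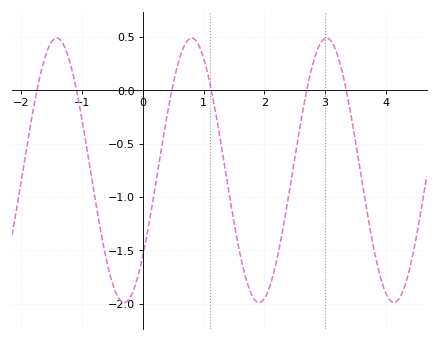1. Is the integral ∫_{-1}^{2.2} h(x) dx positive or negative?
negative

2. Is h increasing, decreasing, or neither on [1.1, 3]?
neither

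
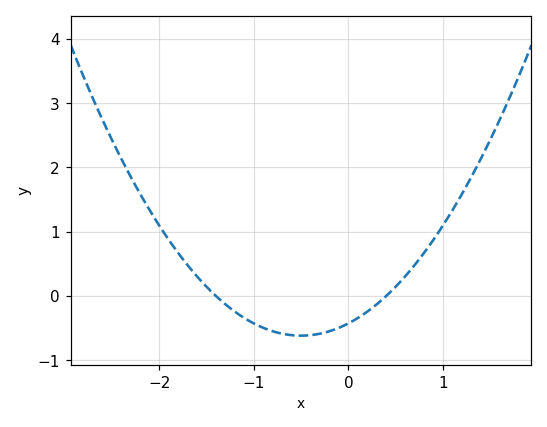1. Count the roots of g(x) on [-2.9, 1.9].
2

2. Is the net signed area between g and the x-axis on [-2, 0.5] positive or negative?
negative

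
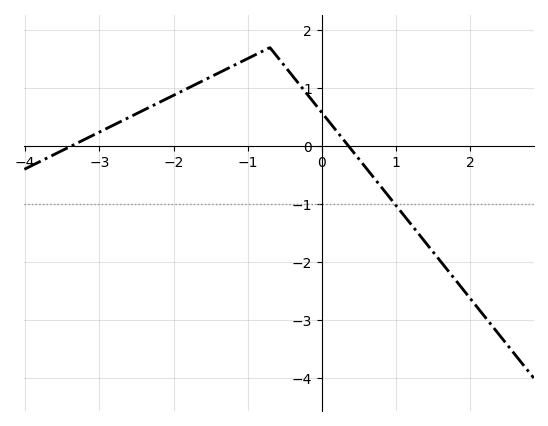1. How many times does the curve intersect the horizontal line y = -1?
1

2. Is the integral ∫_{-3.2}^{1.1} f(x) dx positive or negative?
positive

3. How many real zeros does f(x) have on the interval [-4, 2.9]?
2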